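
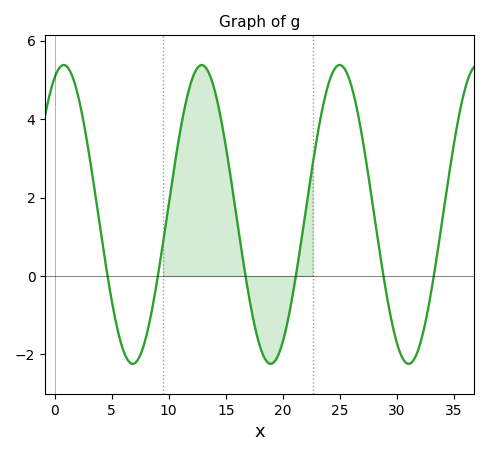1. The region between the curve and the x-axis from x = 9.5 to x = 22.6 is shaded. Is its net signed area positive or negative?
positive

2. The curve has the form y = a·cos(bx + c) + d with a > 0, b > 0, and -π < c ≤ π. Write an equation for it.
y = 3.81cos(0.52x - 0.42) + 1.57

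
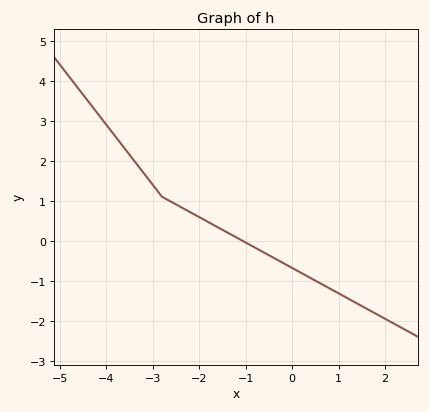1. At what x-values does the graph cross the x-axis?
-1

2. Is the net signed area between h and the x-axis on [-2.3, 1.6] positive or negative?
negative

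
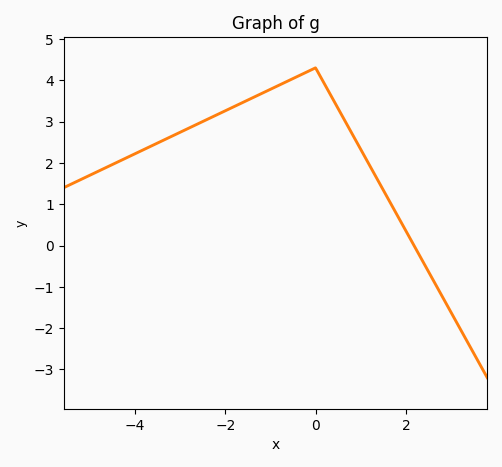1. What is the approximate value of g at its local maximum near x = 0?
4.3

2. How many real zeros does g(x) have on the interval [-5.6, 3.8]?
1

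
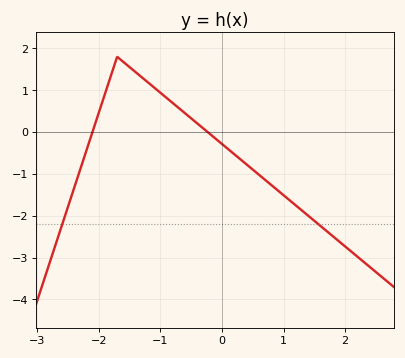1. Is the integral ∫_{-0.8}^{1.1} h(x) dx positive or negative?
negative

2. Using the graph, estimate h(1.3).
-1.9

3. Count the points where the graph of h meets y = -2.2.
2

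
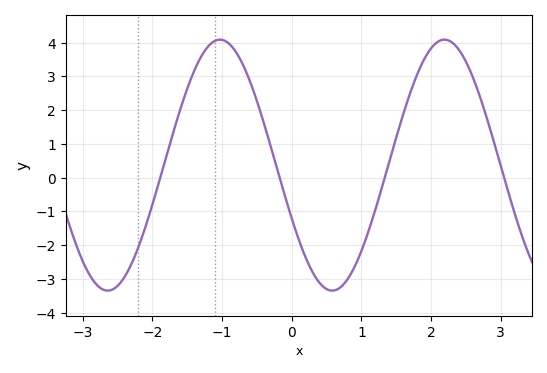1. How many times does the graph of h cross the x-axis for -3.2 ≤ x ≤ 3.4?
4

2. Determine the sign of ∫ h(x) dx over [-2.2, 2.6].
positive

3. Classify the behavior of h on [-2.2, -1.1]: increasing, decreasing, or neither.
increasing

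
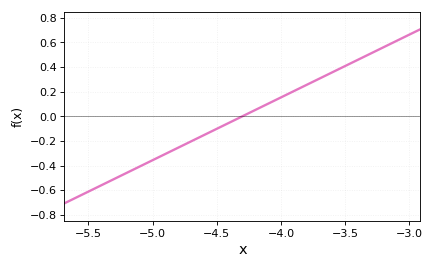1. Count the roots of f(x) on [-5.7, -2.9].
1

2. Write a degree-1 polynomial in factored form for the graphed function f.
y = 0.51(x + 4.3)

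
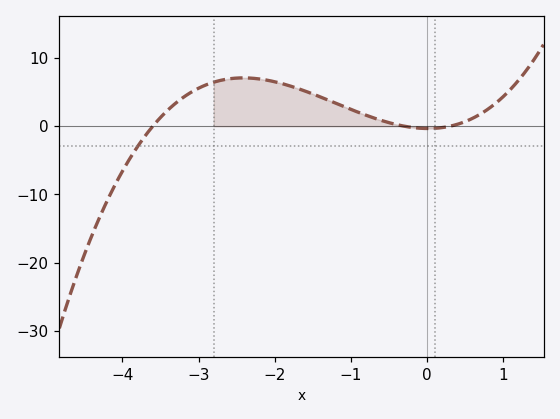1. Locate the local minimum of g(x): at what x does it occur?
0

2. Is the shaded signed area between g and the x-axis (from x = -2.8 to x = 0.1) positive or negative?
positive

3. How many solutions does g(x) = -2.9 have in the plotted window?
1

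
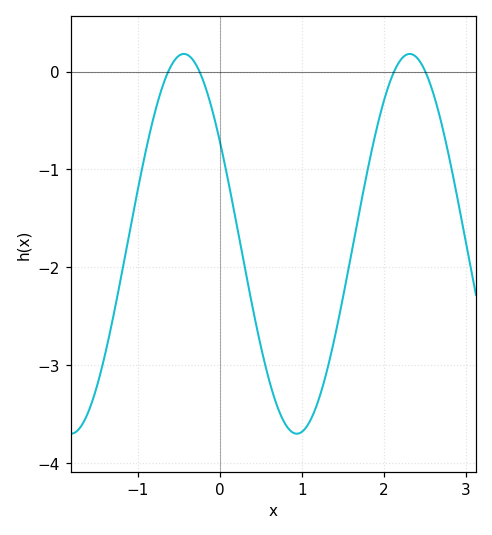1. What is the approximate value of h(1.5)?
-2.32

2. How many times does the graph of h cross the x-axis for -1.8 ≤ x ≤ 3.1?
4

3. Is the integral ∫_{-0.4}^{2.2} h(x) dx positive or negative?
negative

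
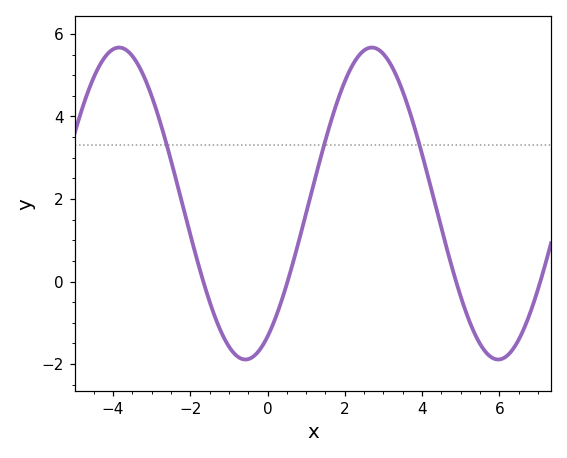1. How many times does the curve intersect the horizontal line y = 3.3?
3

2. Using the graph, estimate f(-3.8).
5.67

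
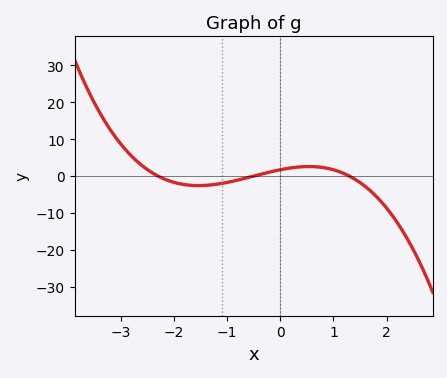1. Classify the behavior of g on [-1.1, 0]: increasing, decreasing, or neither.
increasing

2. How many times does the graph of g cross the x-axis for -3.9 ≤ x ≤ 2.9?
3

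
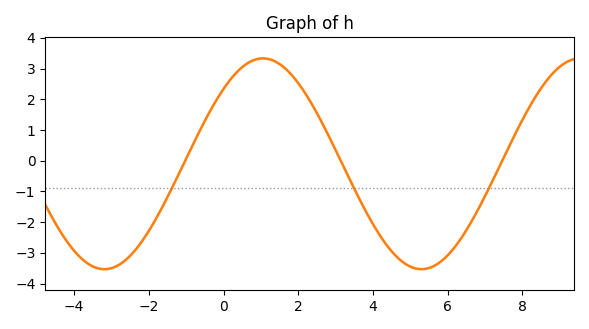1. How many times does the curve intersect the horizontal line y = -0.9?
3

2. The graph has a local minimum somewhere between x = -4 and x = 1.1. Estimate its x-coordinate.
-3.19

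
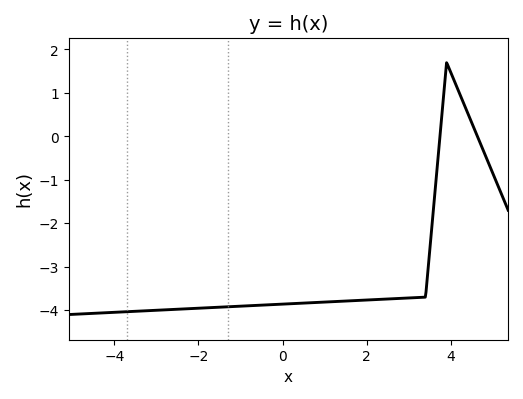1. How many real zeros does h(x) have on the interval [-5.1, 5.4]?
2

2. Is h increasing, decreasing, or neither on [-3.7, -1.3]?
increasing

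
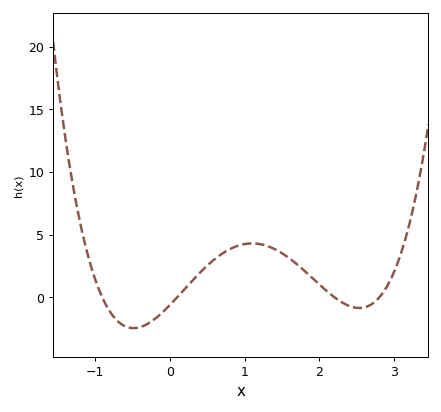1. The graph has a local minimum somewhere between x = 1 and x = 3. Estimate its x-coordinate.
2.5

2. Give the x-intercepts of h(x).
-0.9, 0.1, 2.2, 2.8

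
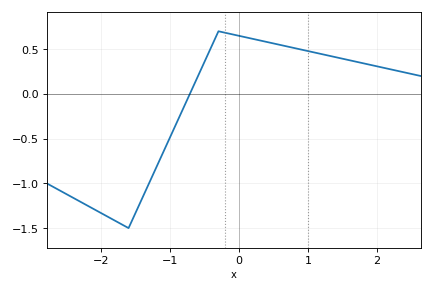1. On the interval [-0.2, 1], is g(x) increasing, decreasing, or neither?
decreasing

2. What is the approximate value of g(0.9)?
0.5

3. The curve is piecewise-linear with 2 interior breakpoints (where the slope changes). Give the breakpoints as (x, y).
(-1.6, -1.5); (-0.3, 0.7)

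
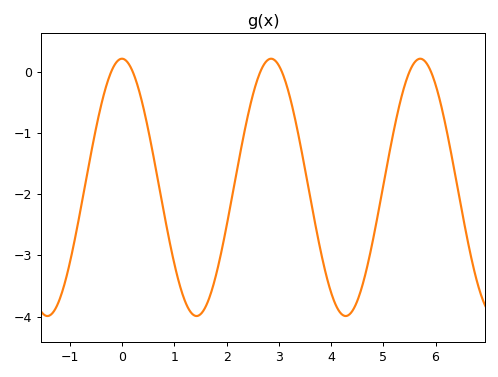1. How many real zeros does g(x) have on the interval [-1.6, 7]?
6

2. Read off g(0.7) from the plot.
-1.85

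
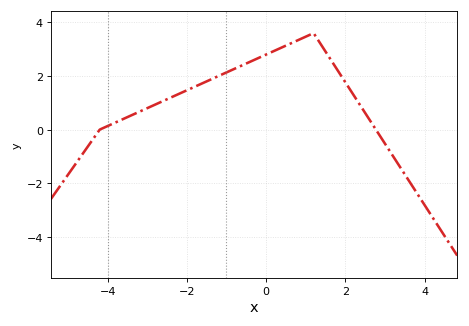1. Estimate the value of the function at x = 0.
2.8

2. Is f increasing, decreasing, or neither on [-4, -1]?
increasing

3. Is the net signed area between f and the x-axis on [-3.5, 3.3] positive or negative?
positive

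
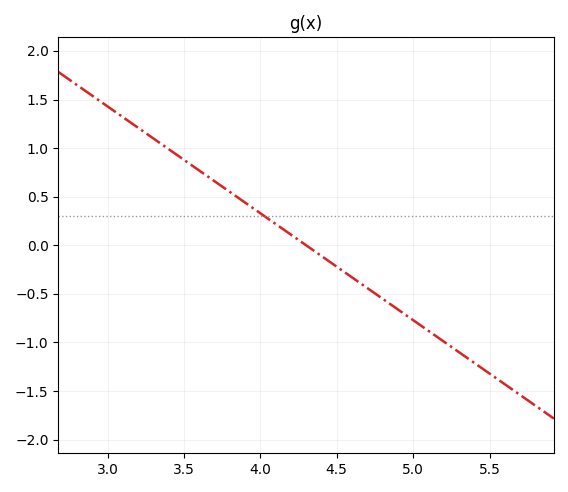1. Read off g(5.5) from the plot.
-1.32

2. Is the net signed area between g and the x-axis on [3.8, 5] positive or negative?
negative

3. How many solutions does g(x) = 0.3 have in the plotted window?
1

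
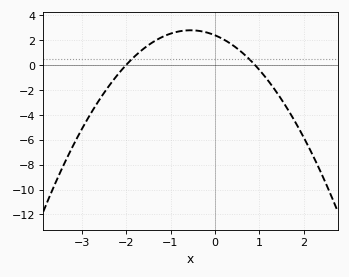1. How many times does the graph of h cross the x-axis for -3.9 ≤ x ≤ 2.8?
2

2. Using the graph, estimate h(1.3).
-1.76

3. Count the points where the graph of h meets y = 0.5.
2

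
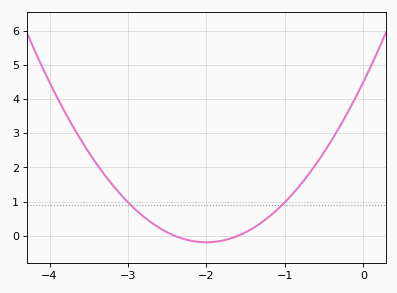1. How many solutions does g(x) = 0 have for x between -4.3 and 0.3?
2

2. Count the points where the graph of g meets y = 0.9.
2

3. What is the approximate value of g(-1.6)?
0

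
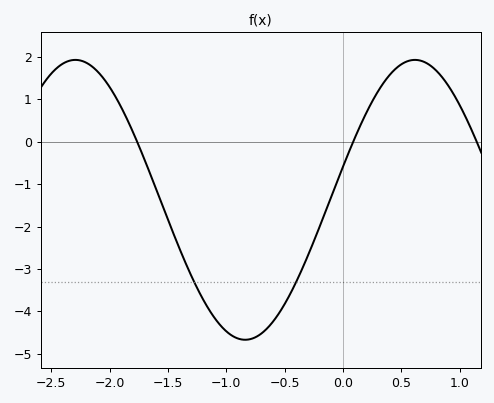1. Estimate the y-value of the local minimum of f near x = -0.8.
-4.67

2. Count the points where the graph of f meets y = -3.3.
2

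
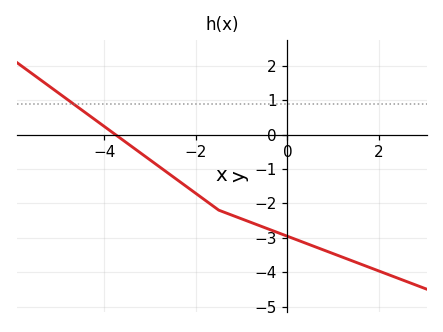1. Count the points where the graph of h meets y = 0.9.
1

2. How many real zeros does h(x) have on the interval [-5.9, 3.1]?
1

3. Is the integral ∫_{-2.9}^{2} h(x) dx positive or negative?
negative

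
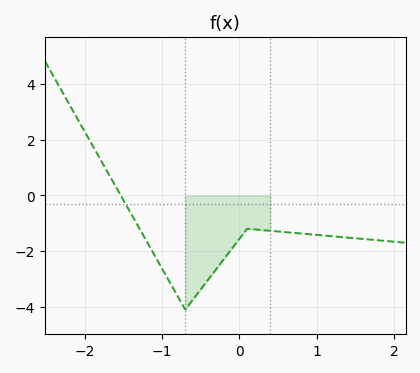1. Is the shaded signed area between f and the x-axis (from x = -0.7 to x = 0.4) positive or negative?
negative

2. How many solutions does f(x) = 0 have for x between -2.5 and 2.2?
1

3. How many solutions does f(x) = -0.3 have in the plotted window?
1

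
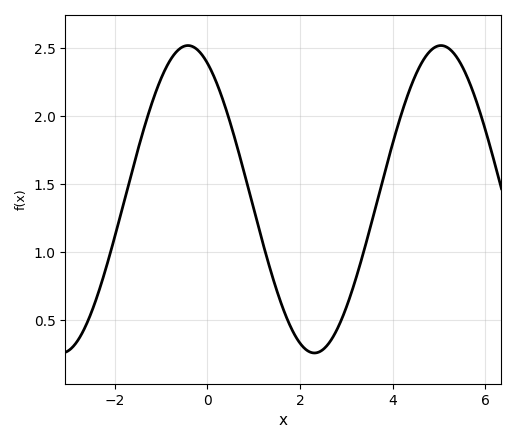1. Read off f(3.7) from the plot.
1.42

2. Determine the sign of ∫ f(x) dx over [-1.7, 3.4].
positive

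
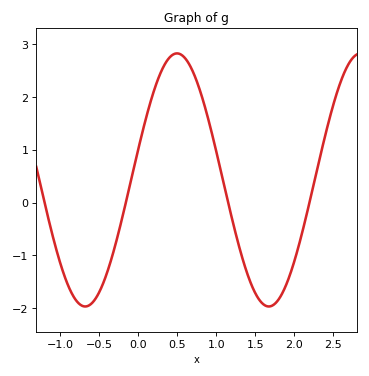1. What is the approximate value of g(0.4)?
2.8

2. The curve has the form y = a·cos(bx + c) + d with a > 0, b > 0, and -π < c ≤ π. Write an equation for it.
y = 2.4cos(2.7x - 1.3) + 0.43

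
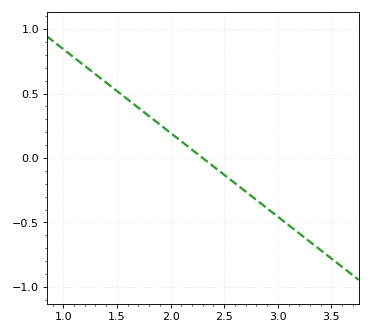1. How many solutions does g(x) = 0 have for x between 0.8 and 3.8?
1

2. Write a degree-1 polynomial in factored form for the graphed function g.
y = -0.65(x - 2.3)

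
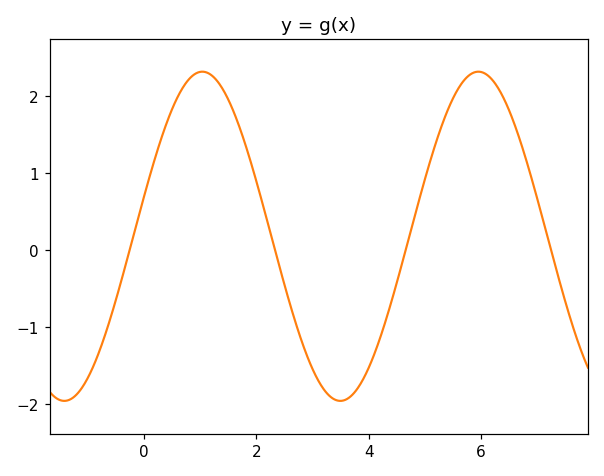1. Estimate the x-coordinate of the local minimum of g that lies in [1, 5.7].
3.49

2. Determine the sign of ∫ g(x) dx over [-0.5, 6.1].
positive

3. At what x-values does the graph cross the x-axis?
-0.253, 2.33, 4.66, 7.24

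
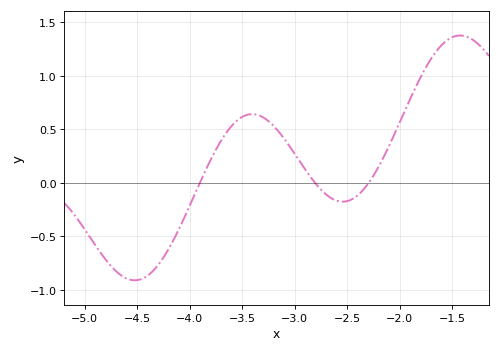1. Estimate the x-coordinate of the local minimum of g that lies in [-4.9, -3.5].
-4.52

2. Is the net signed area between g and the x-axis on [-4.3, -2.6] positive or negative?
positive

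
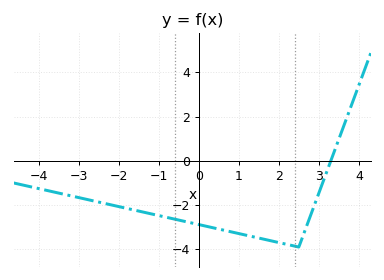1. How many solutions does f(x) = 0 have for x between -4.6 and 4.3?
1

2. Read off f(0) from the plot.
-2.8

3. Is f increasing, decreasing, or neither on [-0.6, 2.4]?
decreasing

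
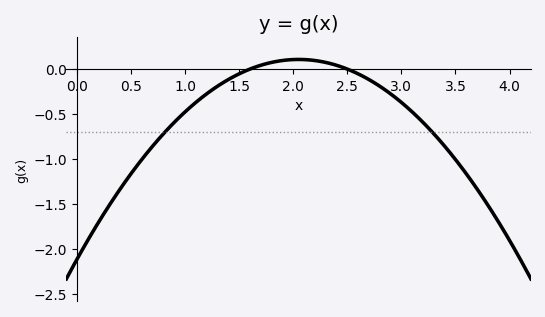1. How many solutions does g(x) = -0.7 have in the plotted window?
2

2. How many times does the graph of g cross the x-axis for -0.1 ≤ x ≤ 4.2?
2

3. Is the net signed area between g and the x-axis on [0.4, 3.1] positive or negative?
negative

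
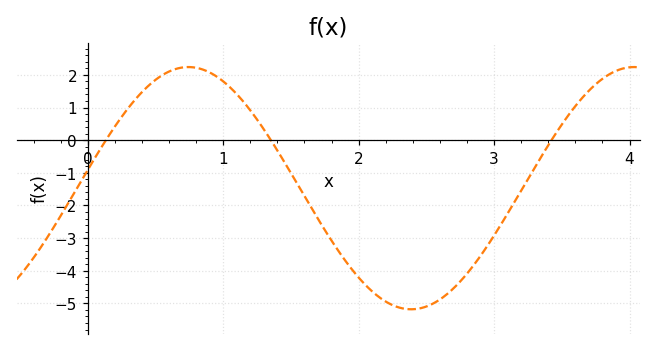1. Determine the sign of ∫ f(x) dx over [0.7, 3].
negative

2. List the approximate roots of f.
0.134, 1.35, 3.42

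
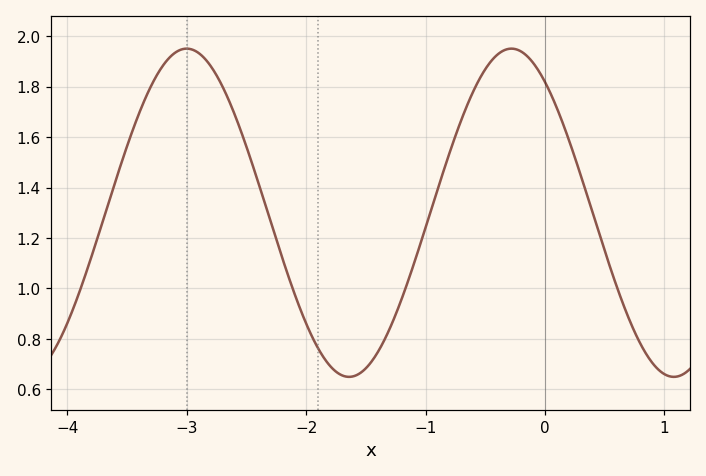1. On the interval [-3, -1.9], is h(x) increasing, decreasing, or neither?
decreasing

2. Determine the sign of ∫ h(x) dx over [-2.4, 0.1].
positive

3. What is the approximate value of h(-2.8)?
1.88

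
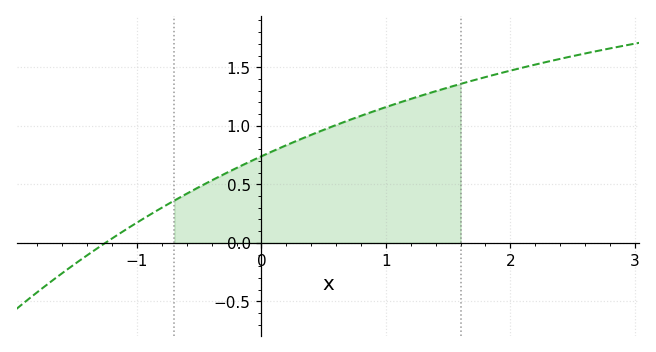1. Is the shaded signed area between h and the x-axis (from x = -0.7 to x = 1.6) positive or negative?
positive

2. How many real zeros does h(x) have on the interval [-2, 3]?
1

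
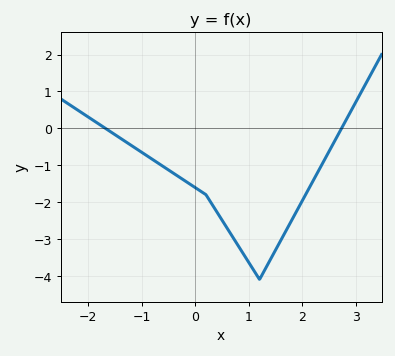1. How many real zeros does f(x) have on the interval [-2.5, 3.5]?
2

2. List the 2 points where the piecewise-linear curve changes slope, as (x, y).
(0.2, -1.8); (1.2, -4.1)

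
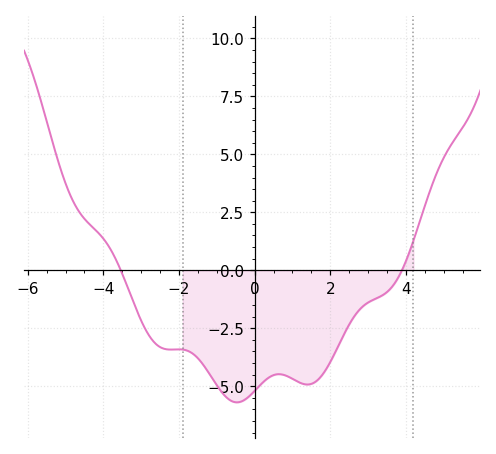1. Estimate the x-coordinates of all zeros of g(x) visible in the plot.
-3.54, 3.9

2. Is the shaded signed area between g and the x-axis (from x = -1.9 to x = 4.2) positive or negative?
negative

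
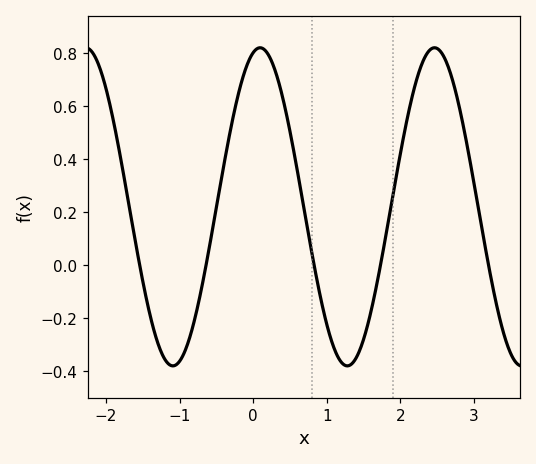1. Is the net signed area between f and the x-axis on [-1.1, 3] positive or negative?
positive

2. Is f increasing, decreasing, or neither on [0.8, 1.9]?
neither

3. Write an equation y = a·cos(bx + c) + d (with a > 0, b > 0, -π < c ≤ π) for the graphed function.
y = 0.6cos(2.6x - 0.25) + 0.22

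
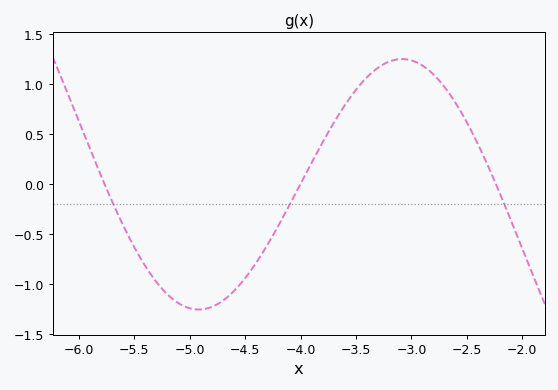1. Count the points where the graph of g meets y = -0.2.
3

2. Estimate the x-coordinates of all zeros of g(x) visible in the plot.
-5.77, -4, -2.24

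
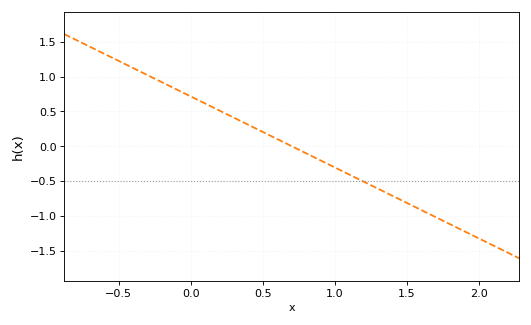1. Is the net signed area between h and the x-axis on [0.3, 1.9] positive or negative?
negative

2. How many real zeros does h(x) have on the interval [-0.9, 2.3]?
1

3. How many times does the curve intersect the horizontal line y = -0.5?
1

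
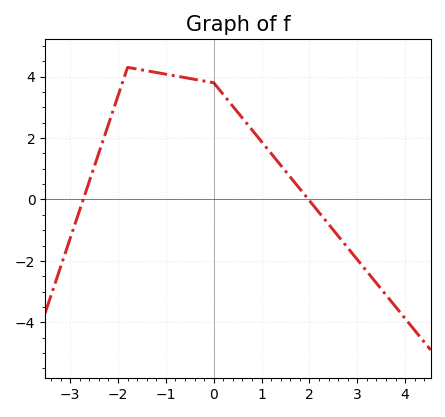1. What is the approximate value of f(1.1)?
1.6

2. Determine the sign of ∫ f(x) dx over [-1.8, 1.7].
positive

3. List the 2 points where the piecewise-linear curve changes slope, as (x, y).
(-1.8, 4.3); (0, 3.8)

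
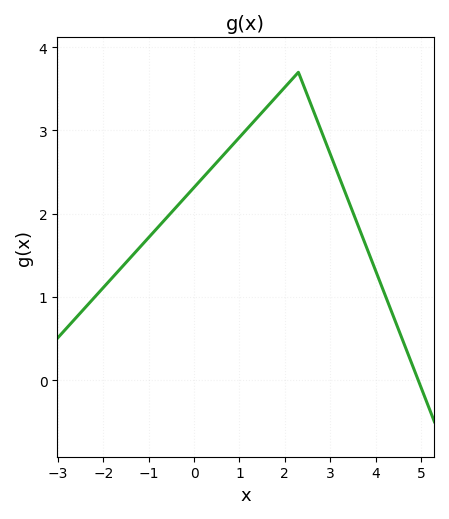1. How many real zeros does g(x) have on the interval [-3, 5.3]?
1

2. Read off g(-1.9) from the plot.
1.2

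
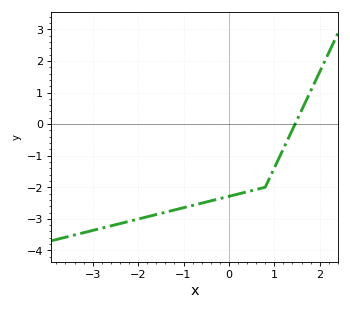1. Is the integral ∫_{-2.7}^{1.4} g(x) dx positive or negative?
negative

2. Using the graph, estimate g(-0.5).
-2.5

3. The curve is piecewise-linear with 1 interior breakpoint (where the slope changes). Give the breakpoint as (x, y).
(0.8, -2)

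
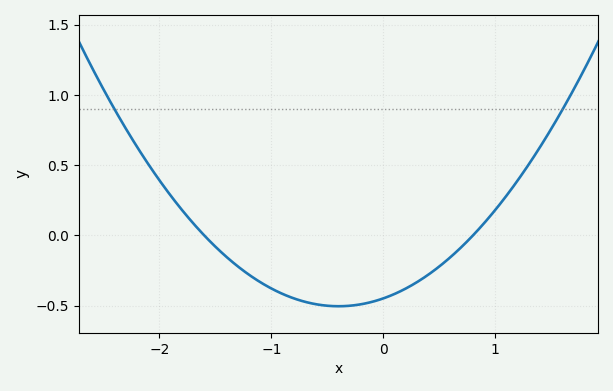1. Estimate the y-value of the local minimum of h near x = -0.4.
-0.5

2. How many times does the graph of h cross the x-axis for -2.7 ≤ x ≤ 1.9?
2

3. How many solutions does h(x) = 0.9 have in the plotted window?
2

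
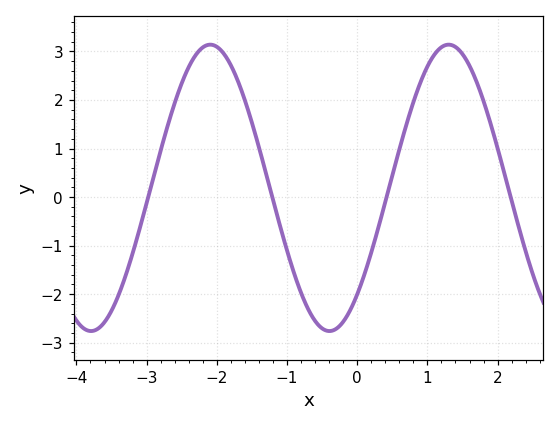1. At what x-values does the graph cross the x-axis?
-3, -1.2, 0.4, 2.2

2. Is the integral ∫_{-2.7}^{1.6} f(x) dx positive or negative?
positive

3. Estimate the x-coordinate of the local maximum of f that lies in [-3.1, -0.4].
-2.1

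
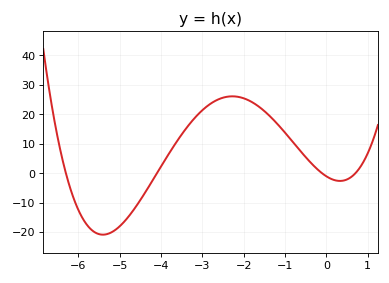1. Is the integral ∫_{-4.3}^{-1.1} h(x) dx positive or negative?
positive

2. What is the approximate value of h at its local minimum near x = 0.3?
-2.57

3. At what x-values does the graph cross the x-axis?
-6.3, -4.1, -0.1, 0.7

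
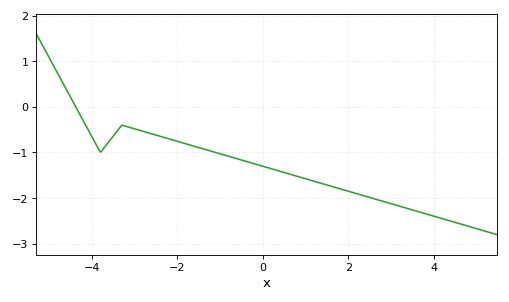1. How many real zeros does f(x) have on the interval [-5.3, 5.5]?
1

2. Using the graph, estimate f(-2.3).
-0.7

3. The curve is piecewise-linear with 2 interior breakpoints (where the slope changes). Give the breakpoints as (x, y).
(-3.8, -1); (-3.3, -0.4)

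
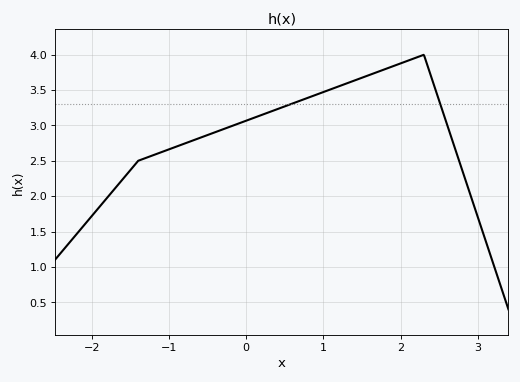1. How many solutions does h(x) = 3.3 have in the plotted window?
2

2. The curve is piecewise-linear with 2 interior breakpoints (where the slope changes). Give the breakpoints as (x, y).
(-1.4, 2.5); (2.3, 4)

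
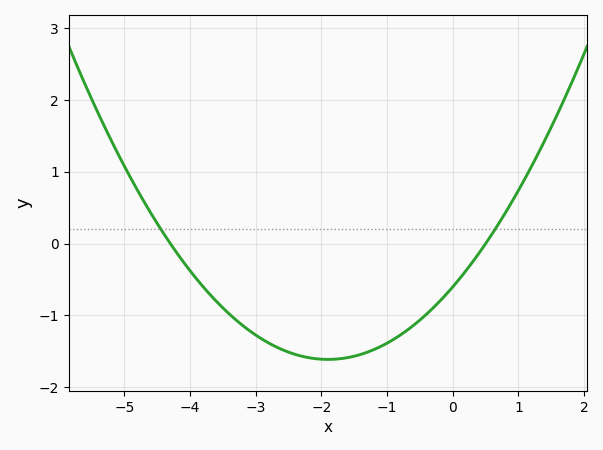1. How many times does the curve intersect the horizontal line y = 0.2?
2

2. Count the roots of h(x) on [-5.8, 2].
2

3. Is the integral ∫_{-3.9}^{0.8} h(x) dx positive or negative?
negative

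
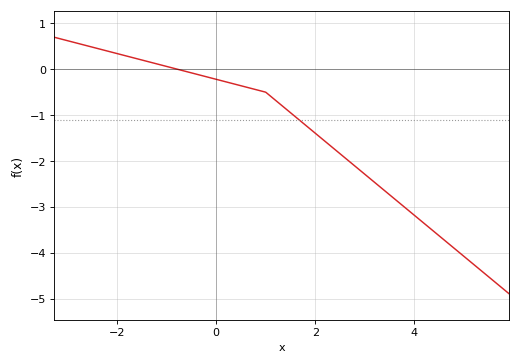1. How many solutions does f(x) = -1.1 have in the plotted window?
1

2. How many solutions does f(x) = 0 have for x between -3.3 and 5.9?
1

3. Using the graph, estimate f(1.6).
-1.04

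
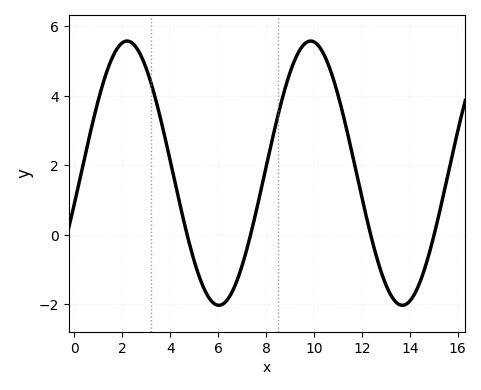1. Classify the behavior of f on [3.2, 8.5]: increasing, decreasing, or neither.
neither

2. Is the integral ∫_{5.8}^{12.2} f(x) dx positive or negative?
positive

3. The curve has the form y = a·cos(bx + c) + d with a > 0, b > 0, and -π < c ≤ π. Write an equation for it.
y = 3.8cos(0.82x - 1.8) + 1.77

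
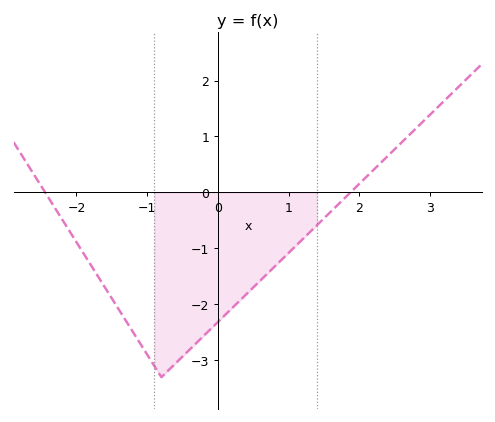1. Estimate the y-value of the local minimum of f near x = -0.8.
-3.3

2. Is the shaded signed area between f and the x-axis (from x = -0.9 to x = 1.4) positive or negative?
negative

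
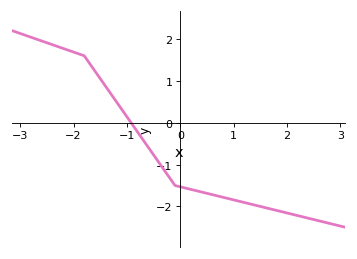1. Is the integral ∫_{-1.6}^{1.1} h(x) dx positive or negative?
negative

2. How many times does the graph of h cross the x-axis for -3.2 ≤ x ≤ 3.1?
1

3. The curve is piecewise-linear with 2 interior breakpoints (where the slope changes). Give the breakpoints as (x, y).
(-1.8, 1.6); (-0.1, -1.5)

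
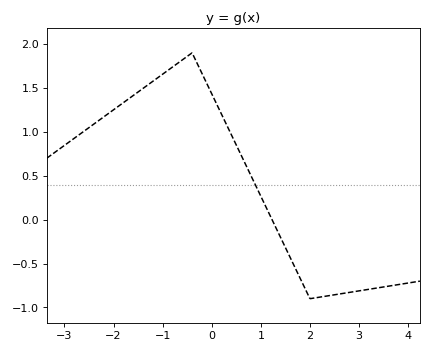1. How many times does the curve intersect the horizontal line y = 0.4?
1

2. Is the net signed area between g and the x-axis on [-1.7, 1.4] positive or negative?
positive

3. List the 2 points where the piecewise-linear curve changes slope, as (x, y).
(-0.4, 1.9); (2, -0.9)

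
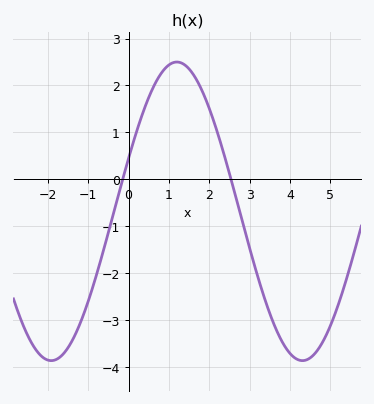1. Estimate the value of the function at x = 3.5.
-2.86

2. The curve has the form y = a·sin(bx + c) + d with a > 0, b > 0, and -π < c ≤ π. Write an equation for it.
y = 3.18sin(1.01x + 0.362) - 0.68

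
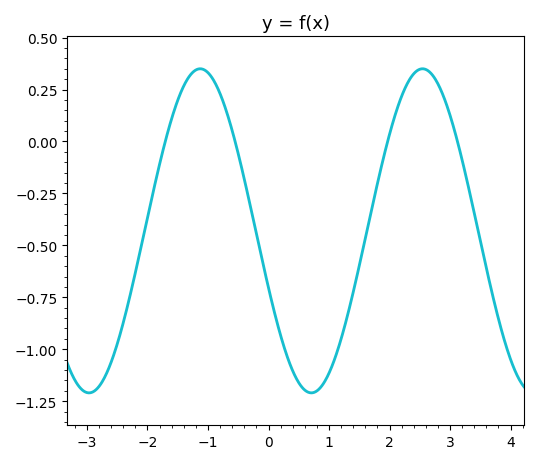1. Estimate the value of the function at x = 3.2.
-0.08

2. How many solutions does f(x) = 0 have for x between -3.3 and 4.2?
4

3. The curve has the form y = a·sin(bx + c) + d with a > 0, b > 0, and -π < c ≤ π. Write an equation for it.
y = 0.78sin(1.7x - 2.8) - 0.43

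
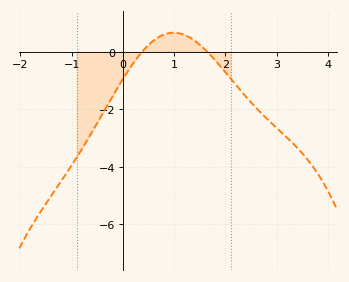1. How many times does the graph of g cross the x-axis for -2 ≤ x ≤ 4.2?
2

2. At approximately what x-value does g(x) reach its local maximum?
0.99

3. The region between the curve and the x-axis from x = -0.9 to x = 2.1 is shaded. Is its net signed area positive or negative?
negative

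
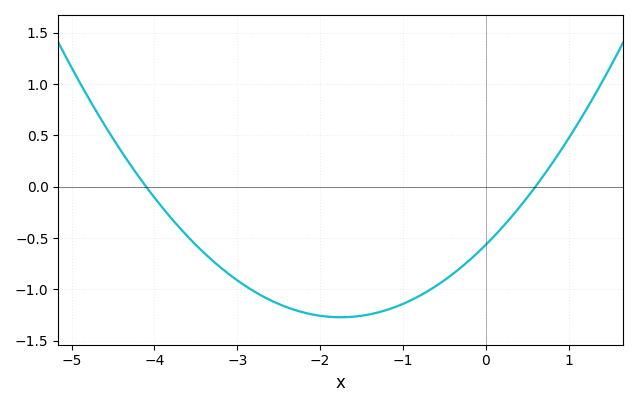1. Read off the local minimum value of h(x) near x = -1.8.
-1.27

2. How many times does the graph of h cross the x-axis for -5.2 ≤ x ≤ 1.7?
2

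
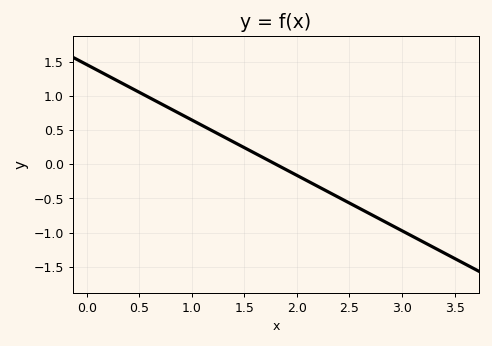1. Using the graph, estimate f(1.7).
0.1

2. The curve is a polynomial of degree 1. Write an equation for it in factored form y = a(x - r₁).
y = -0.81(x - 1.8)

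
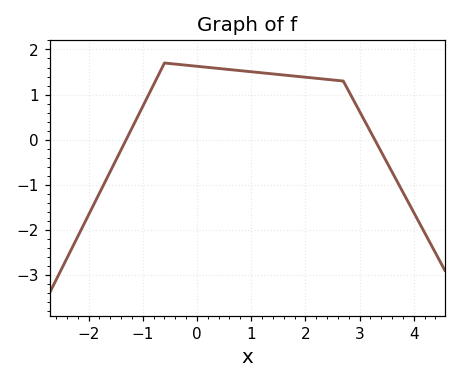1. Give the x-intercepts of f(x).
-1.3, 3.3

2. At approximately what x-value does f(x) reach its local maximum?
-0.6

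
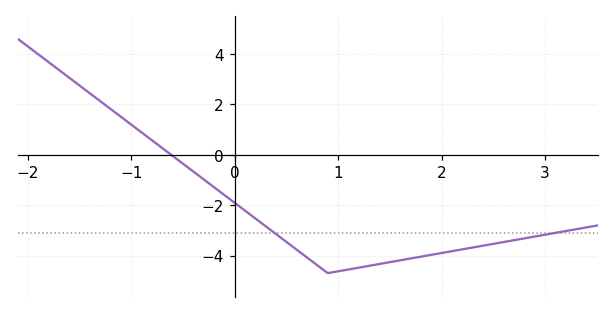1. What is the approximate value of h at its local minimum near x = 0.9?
-4.6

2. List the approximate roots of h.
-0.6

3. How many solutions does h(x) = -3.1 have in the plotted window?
2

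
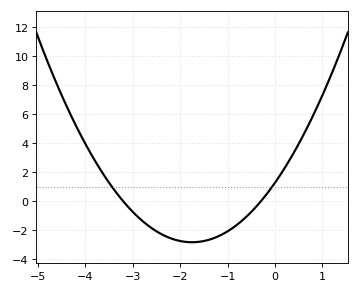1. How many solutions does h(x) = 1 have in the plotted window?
2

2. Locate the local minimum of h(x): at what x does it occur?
-1.8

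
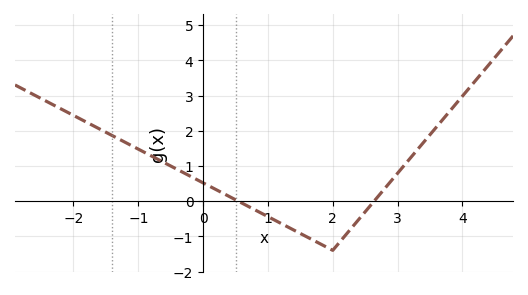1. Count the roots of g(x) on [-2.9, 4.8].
2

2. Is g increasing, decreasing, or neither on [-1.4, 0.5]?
decreasing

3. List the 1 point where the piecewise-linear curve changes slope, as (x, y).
(2, -1.4)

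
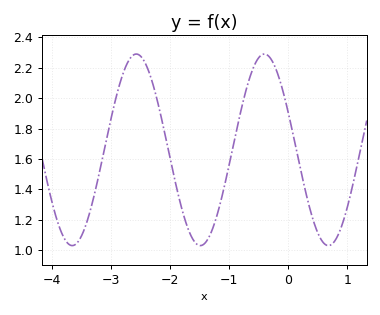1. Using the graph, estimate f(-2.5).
2.28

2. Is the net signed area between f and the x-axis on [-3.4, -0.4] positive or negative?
positive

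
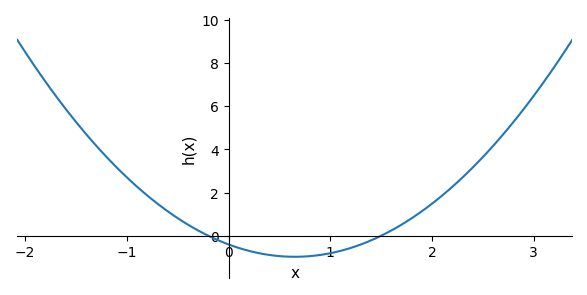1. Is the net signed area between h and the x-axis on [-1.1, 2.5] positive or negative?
positive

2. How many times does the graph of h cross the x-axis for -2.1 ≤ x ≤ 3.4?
2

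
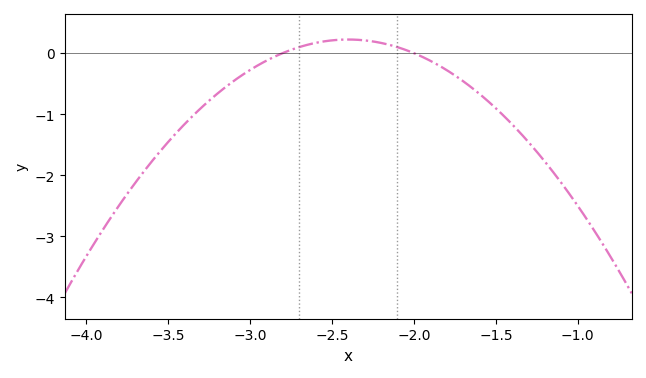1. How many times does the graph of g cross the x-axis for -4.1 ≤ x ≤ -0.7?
2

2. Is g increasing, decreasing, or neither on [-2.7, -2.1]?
neither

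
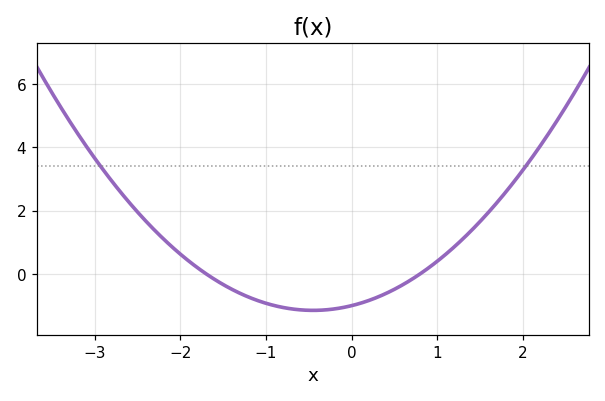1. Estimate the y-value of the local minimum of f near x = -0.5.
-1.2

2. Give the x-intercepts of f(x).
-1.7, 0.8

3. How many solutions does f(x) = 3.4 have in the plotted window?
2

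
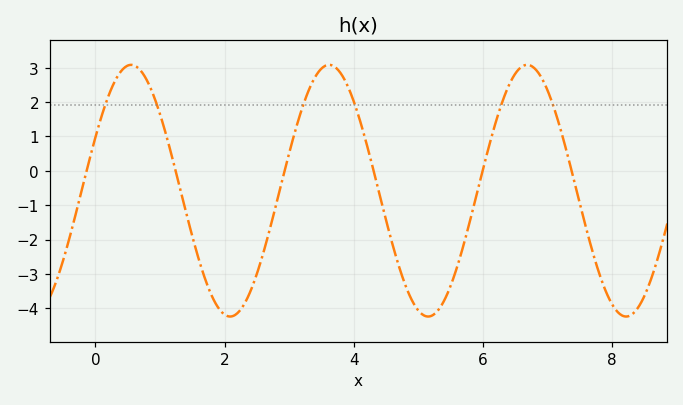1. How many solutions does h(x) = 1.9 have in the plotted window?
6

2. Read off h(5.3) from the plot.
-4.07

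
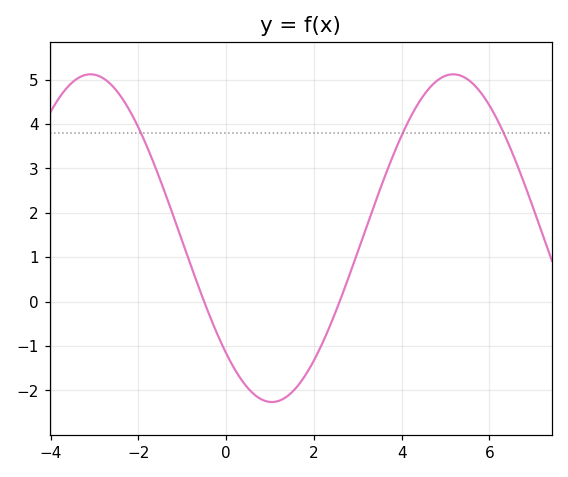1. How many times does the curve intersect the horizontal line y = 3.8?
3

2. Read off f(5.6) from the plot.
4.93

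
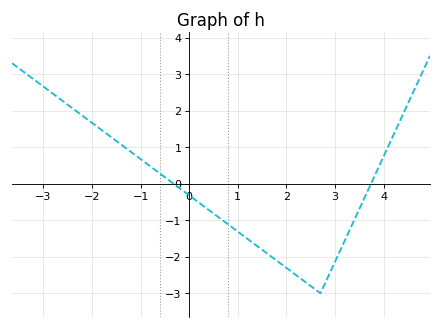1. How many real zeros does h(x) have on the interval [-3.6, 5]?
2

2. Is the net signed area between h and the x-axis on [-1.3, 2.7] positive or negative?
negative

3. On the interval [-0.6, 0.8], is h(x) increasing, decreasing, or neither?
decreasing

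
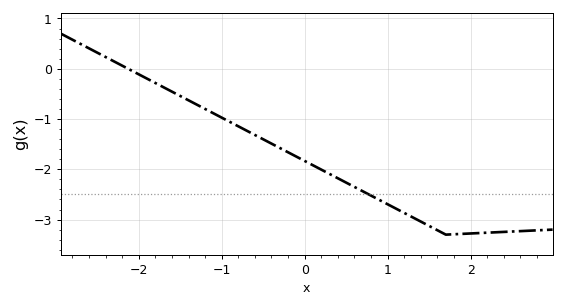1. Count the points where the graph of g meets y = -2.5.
1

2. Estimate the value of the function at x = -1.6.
-0.456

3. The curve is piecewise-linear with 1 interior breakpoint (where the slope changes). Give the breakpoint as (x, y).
(1.7, -3.3)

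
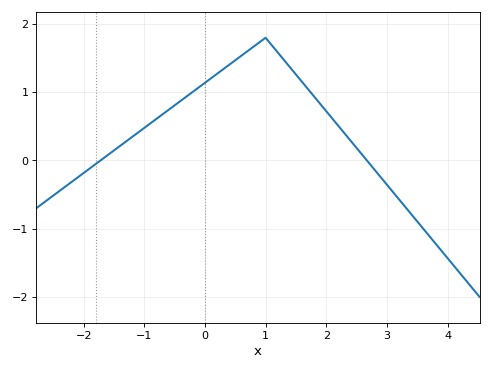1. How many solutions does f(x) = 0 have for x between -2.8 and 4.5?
2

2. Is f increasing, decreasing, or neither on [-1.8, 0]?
increasing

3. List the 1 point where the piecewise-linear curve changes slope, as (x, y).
(1, 1.8)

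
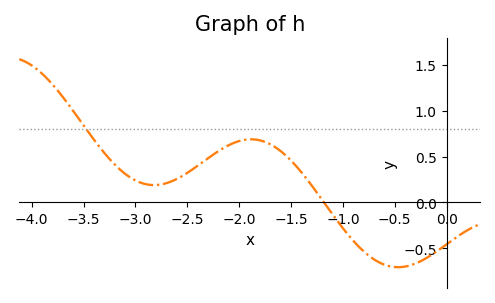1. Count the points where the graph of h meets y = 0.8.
1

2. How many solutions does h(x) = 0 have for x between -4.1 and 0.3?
1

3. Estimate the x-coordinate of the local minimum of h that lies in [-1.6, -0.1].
-0.467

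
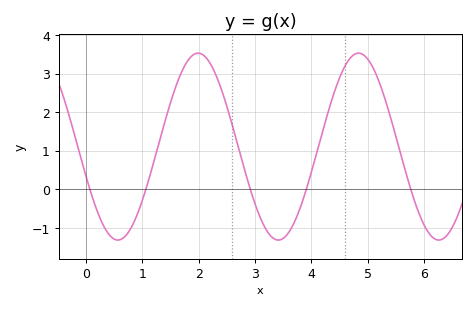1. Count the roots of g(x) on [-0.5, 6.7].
5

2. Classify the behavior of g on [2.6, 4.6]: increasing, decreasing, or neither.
neither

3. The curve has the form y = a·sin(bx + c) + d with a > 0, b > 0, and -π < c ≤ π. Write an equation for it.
y = 2.42sin(2.21x - 2.83) + 1.11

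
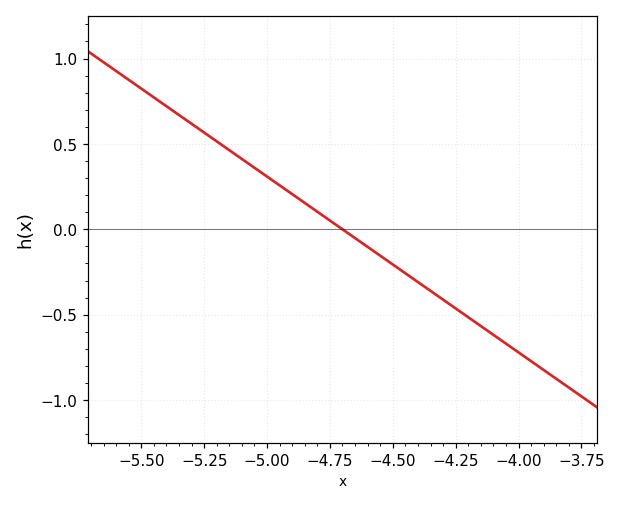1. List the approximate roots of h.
-4.7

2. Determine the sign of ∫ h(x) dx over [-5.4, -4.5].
positive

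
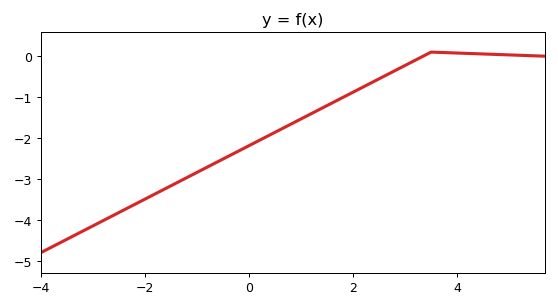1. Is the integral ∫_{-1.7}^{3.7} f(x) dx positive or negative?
negative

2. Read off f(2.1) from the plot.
-0.8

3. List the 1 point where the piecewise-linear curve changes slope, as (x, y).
(3.5, 0.1)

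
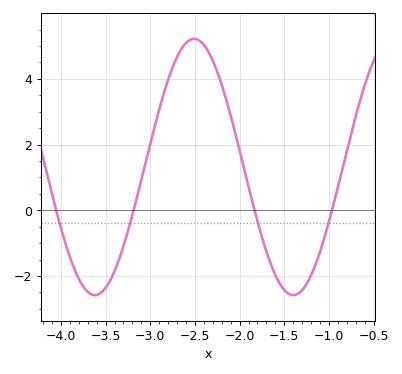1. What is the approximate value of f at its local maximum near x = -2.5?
5.2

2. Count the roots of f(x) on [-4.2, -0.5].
4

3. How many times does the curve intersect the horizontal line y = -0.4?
4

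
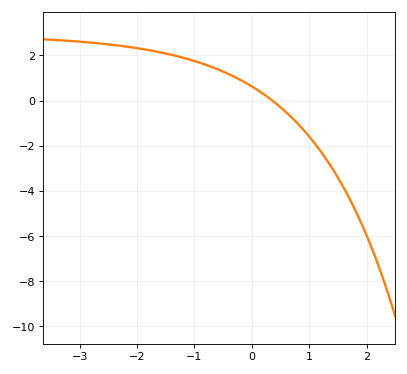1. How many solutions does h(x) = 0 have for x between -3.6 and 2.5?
1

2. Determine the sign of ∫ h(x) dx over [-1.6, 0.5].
positive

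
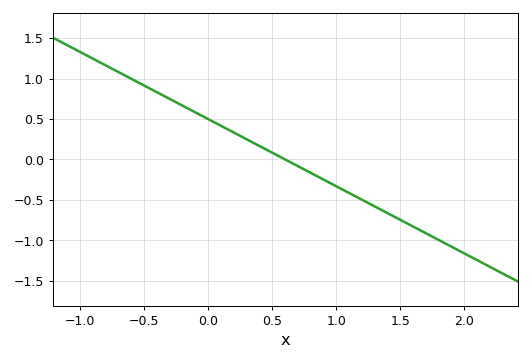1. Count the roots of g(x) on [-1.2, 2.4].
1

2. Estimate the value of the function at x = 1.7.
-0.9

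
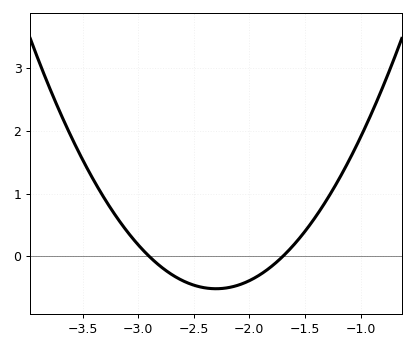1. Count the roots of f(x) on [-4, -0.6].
2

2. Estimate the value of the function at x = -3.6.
1.9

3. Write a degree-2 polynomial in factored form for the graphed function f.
y = 1.43(x + 2.9)(x + 1.7)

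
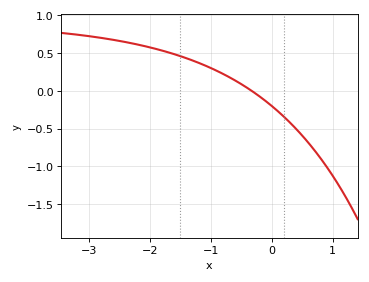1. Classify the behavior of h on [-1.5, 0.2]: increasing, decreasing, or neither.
decreasing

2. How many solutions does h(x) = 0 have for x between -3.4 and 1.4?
1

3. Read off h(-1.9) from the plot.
0.555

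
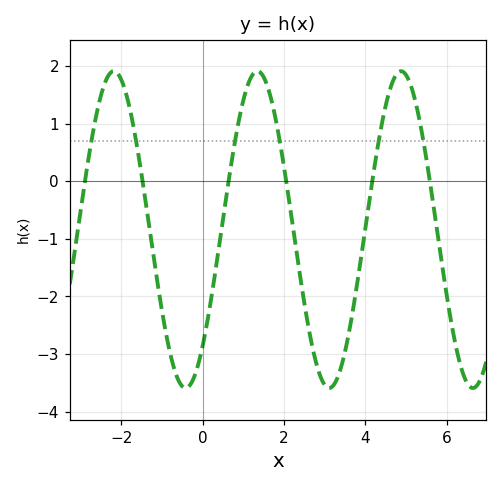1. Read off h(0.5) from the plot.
-0.7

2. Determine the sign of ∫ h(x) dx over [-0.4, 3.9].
negative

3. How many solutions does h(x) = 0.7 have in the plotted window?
6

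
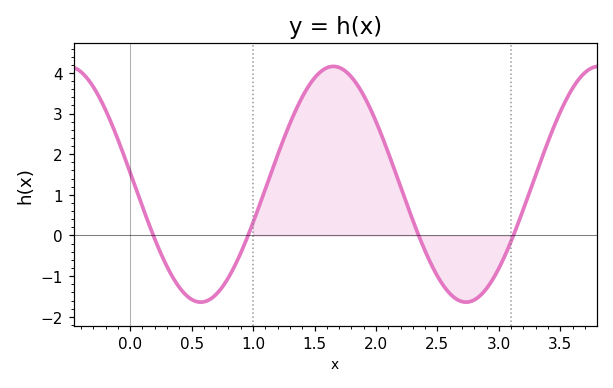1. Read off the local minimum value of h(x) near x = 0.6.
-1.6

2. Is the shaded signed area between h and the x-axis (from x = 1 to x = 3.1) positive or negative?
positive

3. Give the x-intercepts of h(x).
0.2, 1, 2.3, 3.1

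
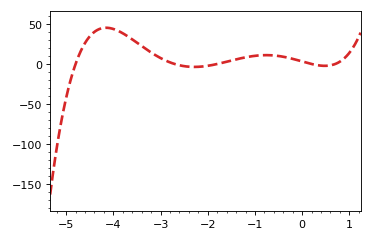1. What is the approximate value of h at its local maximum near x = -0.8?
11.1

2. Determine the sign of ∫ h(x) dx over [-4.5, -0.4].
positive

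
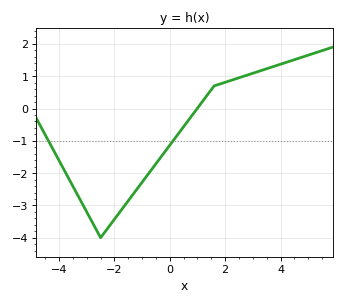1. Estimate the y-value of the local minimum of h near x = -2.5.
-4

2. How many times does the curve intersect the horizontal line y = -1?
2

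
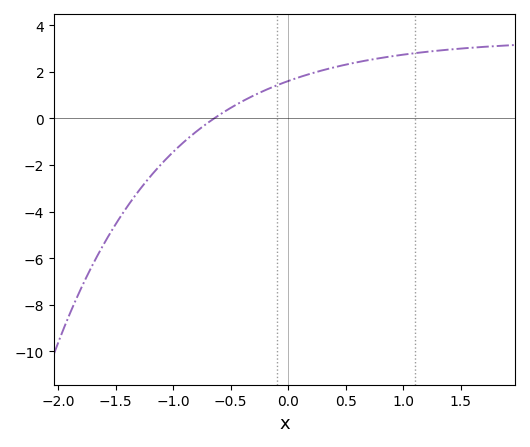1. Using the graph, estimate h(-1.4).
-3.79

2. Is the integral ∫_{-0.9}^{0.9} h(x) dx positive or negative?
positive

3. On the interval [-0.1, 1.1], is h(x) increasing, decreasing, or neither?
increasing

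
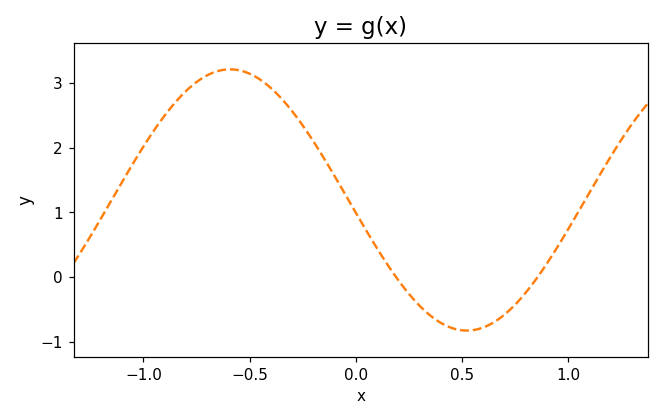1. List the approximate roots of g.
0.188, 0.855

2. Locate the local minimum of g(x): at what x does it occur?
0.522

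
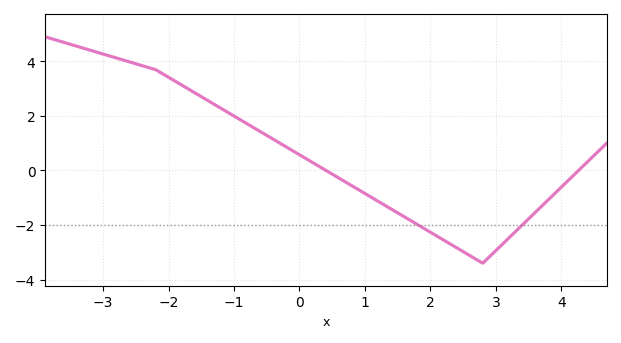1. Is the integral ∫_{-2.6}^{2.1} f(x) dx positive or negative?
positive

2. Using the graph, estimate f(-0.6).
1.4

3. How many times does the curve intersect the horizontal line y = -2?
2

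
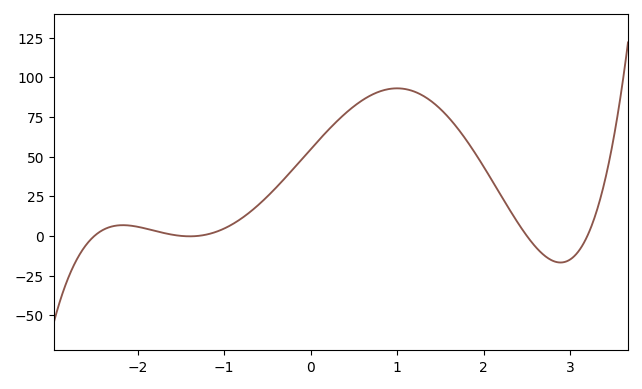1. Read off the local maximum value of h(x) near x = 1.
93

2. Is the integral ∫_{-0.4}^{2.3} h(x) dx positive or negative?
positive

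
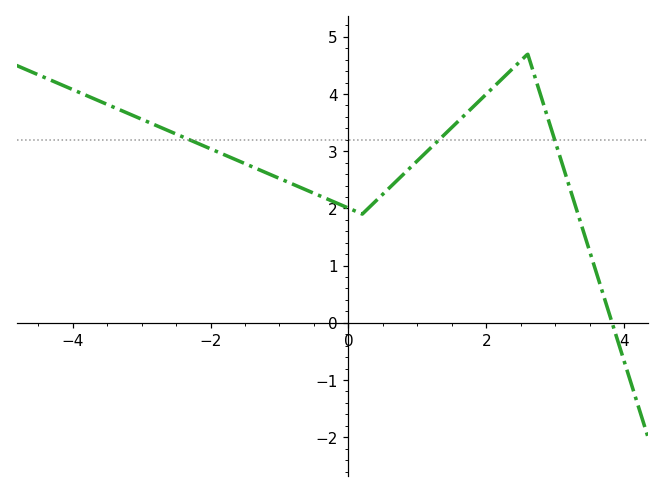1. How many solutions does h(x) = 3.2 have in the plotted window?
3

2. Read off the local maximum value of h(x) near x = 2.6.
4.7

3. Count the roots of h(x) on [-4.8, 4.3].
1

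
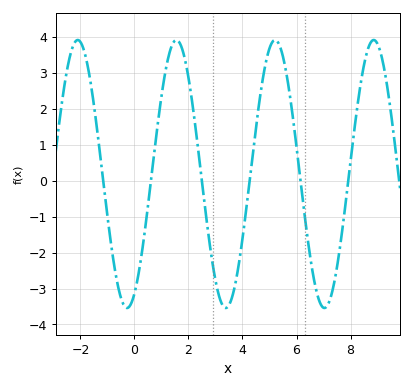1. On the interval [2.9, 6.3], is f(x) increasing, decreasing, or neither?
neither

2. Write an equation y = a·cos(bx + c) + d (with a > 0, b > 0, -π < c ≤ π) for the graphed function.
y = 3.73cos(1.72x - 2.67) + 0.19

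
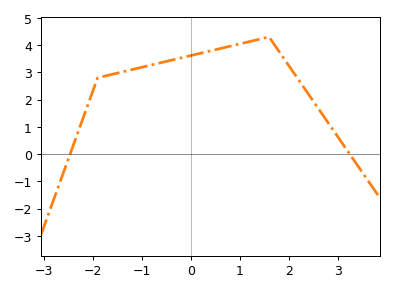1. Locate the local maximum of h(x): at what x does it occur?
1.6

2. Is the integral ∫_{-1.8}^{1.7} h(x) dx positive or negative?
positive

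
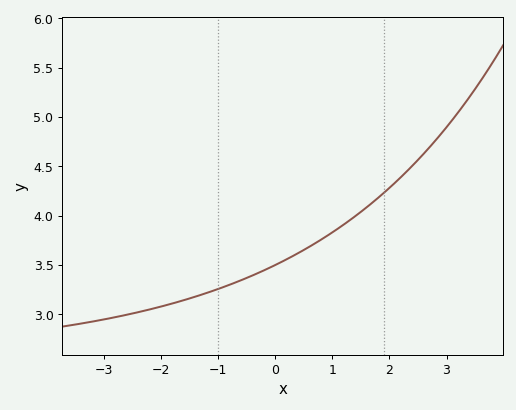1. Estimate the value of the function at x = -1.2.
3.22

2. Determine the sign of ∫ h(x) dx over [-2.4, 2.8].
positive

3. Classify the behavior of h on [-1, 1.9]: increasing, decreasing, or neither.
increasing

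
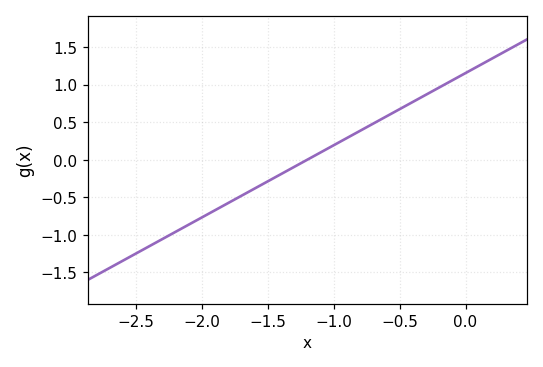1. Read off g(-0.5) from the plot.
0.672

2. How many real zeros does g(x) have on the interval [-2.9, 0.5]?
1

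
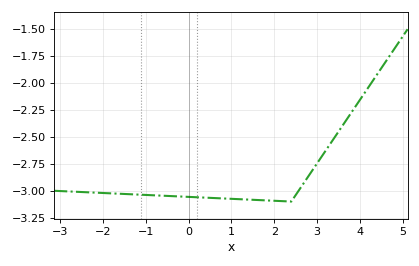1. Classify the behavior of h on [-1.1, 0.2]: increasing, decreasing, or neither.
decreasing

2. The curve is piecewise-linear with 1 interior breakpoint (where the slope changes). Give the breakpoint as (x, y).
(2.4, -3.1)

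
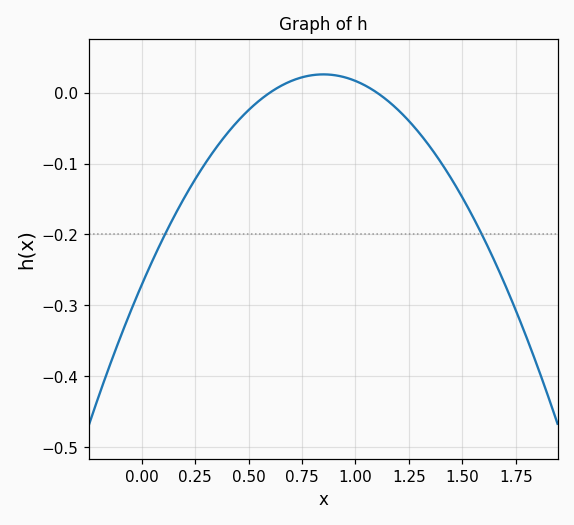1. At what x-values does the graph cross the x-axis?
0.6, 1.1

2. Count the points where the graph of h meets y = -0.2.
2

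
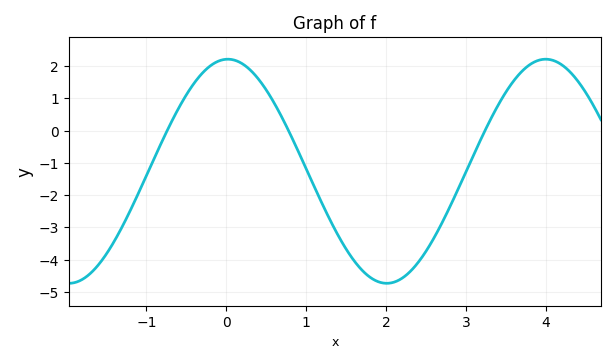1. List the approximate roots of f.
-0.7, 0.8, 3.2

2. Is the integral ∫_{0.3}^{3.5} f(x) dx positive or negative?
negative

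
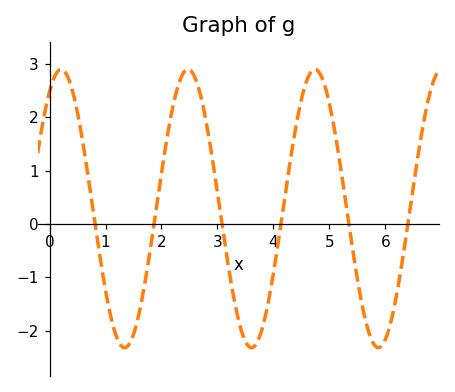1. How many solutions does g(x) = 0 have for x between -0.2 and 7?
6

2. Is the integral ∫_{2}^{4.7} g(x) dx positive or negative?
positive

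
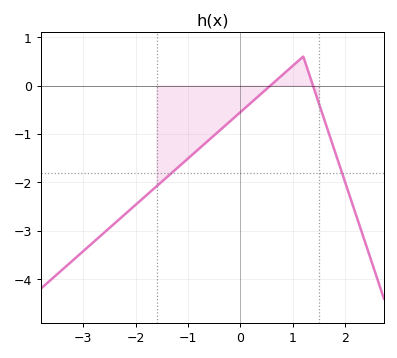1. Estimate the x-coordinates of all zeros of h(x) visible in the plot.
0.573, 1.38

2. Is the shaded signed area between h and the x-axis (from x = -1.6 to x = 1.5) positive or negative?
negative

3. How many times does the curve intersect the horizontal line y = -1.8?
2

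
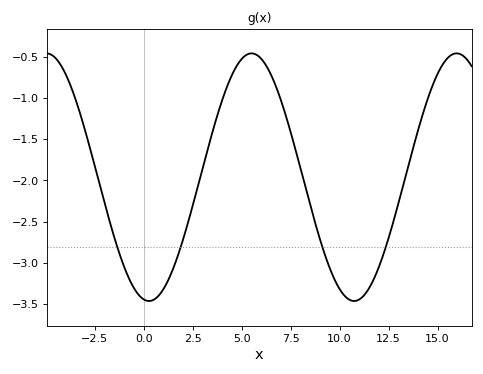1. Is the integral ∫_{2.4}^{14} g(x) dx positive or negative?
negative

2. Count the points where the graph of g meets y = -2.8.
4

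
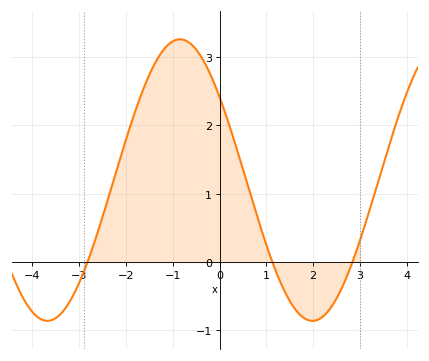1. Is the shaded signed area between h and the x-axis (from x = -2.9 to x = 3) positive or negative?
positive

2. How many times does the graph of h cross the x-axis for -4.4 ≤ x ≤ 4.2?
3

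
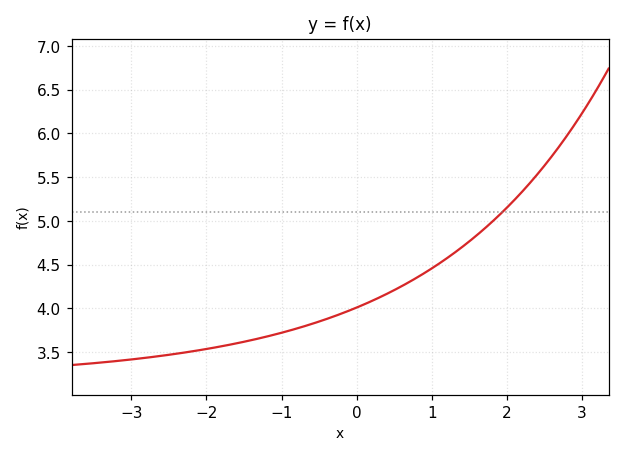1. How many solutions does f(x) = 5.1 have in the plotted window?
1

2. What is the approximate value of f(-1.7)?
3.58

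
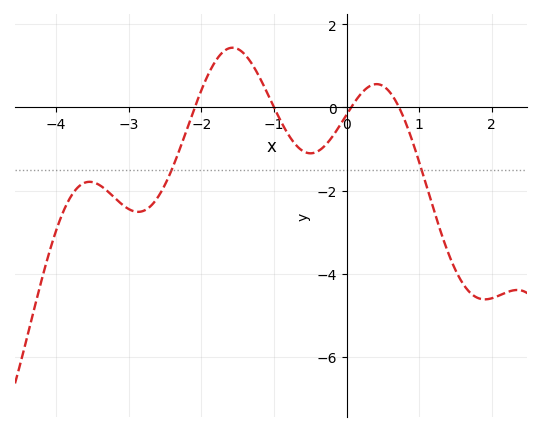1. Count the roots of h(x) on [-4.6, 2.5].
4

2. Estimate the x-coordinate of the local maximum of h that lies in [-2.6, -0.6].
-1.57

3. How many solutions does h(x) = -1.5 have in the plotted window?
2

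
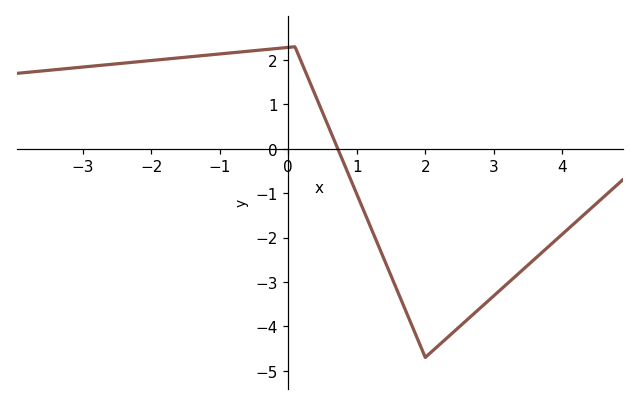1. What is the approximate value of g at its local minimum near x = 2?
-4.7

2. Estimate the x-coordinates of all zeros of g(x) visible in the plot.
0.8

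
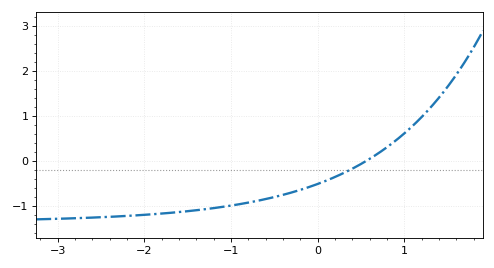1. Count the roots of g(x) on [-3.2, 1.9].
1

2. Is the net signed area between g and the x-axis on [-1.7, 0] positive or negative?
negative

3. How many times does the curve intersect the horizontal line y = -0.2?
1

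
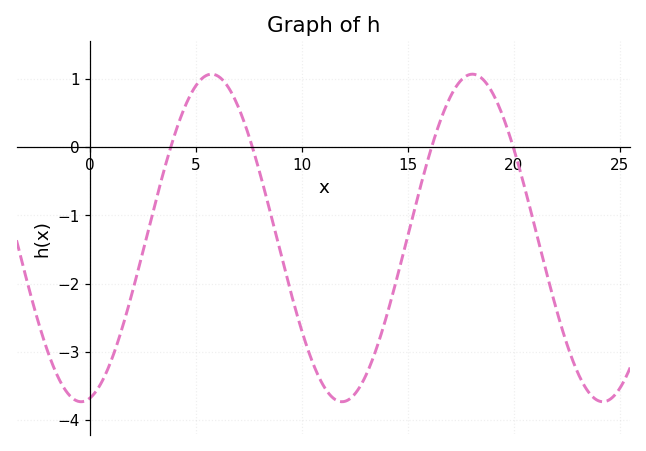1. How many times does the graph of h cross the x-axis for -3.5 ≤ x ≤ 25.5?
4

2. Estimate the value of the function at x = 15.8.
-0.3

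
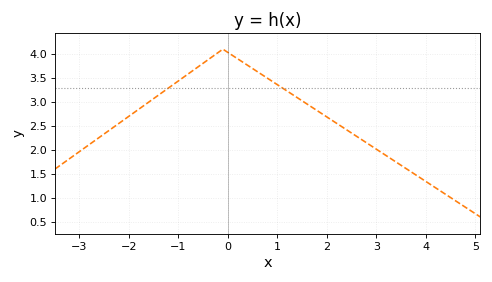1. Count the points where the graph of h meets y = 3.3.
2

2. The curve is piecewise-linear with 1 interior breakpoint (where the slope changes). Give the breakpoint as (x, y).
(-0.1, 4.1)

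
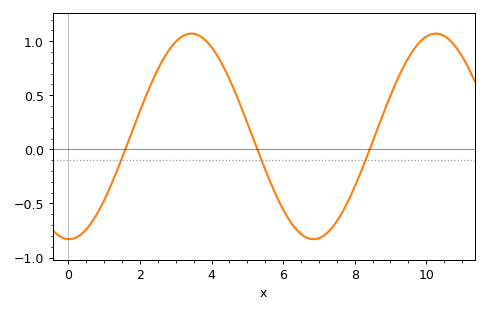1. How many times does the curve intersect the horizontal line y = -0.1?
3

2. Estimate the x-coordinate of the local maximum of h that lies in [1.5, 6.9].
3.4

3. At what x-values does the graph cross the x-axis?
1.6, 5.2, 8.4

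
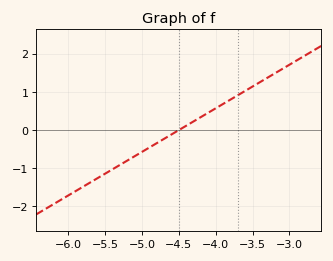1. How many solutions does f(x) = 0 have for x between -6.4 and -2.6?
1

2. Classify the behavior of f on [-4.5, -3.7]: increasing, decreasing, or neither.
increasing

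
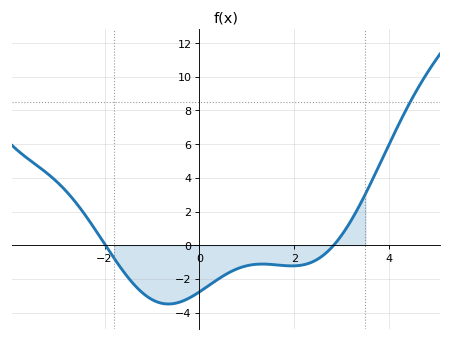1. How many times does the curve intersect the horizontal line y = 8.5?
1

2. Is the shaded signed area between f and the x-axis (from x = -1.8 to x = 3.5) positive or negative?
negative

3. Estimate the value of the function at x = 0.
-2.77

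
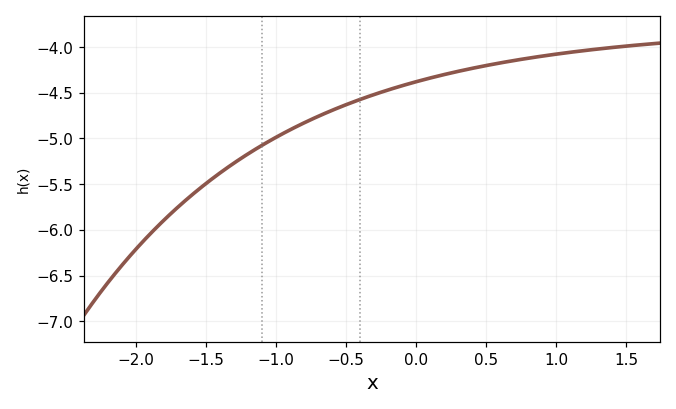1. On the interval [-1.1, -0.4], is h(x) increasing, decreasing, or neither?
increasing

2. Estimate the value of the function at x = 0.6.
-4.15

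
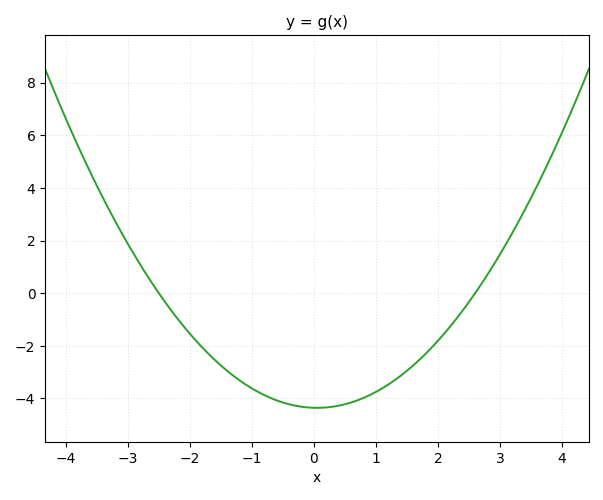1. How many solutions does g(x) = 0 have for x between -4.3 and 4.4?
2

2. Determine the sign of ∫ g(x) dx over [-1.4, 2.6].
negative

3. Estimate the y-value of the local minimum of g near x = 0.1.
-4.36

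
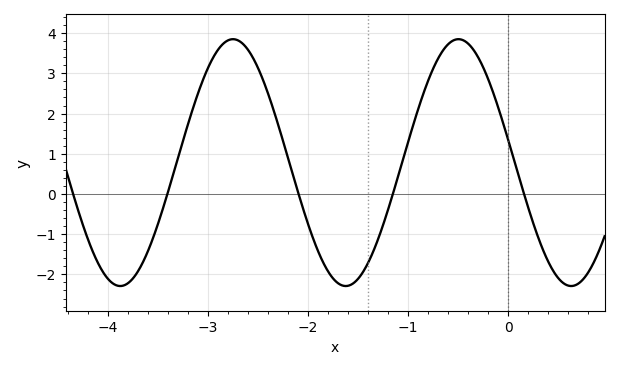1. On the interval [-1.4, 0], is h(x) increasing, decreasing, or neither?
neither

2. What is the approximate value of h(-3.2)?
1.7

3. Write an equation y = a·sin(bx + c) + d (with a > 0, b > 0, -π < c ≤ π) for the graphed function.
y = 3.07sin(2.8x + 3) + 0.78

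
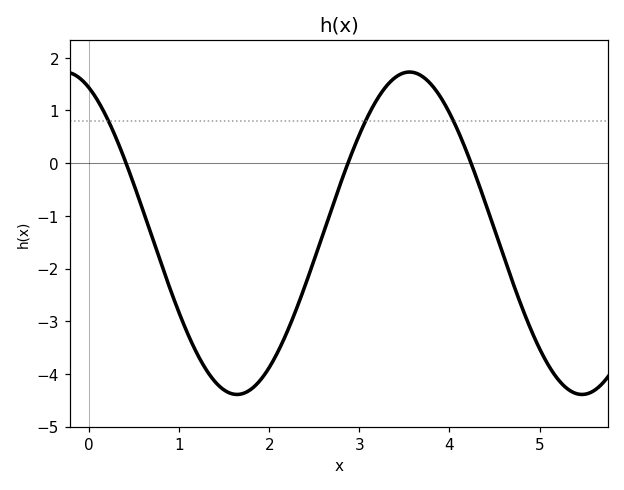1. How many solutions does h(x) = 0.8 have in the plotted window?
3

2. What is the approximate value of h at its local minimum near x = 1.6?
-4.39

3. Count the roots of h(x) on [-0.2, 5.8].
3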